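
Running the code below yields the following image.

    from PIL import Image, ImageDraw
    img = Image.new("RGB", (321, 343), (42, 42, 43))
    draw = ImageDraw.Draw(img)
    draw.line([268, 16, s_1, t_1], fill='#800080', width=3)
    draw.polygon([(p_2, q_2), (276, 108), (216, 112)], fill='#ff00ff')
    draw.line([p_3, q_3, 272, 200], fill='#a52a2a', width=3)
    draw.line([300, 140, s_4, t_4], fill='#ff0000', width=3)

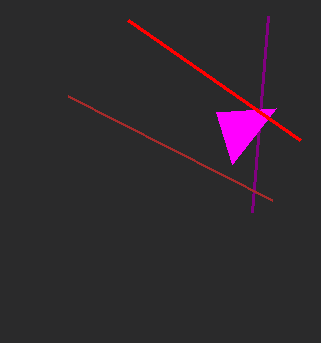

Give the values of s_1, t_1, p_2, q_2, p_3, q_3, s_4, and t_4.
s_1 = 252
t_1 = 212
p_2 = 232
q_2 = 164
p_3 = 68
q_3 = 96
s_4 = 128
t_4 = 20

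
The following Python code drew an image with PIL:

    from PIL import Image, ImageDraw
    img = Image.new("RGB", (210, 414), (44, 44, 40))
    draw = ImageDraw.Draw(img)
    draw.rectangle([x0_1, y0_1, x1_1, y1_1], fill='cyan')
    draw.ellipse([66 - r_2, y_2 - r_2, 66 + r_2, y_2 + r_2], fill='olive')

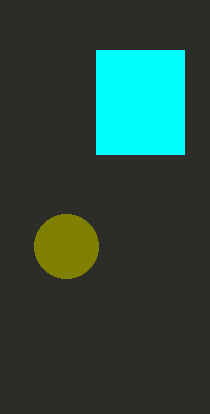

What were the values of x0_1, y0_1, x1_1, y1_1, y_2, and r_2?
x0_1 = 96, y0_1 = 50, x1_1 = 184, y1_1 = 154, y_2 = 246, r_2 = 32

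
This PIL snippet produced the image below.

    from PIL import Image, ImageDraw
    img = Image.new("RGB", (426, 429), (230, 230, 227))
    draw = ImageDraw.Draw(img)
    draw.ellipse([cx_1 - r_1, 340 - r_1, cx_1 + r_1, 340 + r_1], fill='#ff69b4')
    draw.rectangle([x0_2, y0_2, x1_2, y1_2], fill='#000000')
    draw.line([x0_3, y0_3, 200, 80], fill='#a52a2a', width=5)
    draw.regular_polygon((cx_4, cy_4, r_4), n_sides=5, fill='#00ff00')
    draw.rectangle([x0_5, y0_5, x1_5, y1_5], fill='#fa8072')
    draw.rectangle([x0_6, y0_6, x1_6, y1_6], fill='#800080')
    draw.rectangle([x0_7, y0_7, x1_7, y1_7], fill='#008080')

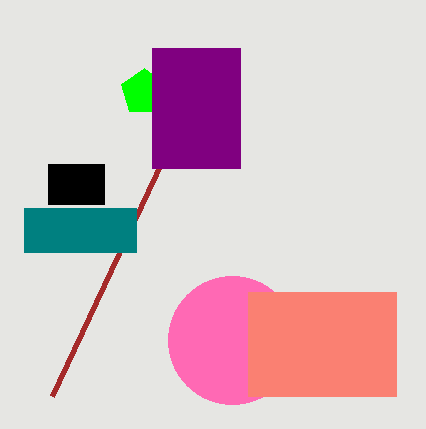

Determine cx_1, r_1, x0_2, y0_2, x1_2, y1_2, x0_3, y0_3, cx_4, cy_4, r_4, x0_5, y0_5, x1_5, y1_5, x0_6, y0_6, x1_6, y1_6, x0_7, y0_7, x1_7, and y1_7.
cx_1 = 232
r_1 = 64
x0_2 = 48
y0_2 = 164
x1_2 = 104
y1_2 = 204
x0_3 = 52
y0_3 = 396
cx_4 = 144
cy_4 = 92
r_4 = 24
x0_5 = 248
y0_5 = 292
x1_5 = 396
y1_5 = 396
x0_6 = 152
y0_6 = 48
x1_6 = 240
y1_6 = 168
x0_7 = 24
y0_7 = 208
x1_7 = 136
y1_7 = 252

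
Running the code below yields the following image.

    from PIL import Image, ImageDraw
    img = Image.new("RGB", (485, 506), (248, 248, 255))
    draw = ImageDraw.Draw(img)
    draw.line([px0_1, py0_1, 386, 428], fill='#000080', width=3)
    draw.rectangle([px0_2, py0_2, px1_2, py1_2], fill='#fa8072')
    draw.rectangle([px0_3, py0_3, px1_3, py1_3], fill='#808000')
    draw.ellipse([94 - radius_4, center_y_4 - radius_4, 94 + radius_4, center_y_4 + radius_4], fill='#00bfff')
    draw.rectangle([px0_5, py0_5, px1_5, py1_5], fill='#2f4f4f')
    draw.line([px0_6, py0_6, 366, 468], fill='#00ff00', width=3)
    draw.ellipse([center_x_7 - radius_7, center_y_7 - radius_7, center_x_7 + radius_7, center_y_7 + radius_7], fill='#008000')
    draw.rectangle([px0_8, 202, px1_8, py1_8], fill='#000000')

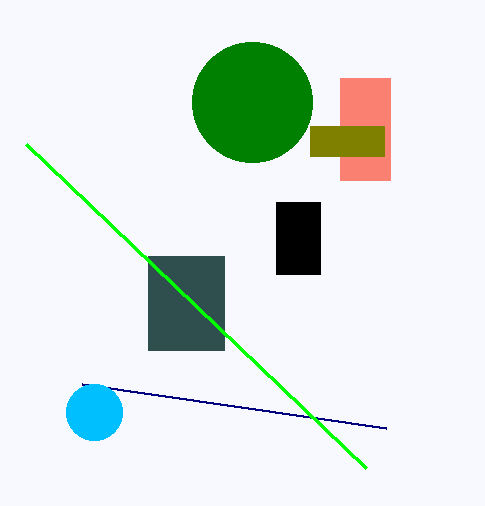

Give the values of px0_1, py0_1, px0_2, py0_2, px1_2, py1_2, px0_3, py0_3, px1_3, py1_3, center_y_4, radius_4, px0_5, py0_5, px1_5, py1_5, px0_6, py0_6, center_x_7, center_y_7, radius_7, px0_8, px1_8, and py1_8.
px0_1 = 82; py0_1 = 384; px0_2 = 340; py0_2 = 78; px1_2 = 390; py1_2 = 180; px0_3 = 310; py0_3 = 126; px1_3 = 384; py1_3 = 156; center_y_4 = 412; radius_4 = 28; px0_5 = 148; py0_5 = 256; px1_5 = 224; py1_5 = 350; px0_6 = 26; py0_6 = 144; center_x_7 = 252; center_y_7 = 102; radius_7 = 60; px0_8 = 276; px1_8 = 320; py1_8 = 274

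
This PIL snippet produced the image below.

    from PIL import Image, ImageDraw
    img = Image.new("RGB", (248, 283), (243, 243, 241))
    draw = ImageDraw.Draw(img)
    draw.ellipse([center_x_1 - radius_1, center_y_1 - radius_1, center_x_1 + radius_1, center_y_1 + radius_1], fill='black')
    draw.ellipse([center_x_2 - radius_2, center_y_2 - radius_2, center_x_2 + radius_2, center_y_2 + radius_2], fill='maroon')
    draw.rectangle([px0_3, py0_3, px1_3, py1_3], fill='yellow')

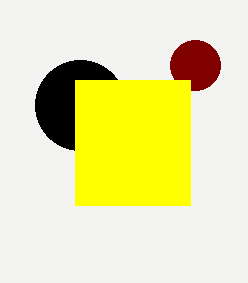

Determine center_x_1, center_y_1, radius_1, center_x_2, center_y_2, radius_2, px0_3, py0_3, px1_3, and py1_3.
center_x_1 = 80; center_y_1 = 105; radius_1 = 45; center_x_2 = 195; center_y_2 = 65; radius_2 = 25; px0_3 = 75; py0_3 = 80; px1_3 = 190; py1_3 = 205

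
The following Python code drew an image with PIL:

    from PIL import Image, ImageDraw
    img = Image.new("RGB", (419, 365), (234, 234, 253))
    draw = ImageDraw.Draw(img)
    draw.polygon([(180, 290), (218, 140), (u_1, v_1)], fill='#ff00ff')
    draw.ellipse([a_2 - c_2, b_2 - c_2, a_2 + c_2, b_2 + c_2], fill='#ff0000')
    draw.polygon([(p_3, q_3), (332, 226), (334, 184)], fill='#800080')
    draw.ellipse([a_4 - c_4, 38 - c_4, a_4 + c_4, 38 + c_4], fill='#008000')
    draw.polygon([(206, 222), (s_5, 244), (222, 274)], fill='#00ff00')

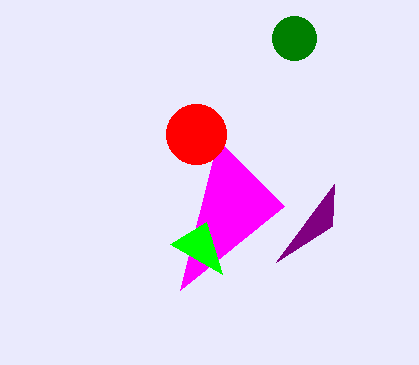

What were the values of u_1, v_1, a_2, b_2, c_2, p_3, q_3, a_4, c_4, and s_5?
u_1 = 284; v_1 = 206; a_2 = 196; b_2 = 134; c_2 = 30; p_3 = 276; q_3 = 262; a_4 = 294; c_4 = 22; s_5 = 170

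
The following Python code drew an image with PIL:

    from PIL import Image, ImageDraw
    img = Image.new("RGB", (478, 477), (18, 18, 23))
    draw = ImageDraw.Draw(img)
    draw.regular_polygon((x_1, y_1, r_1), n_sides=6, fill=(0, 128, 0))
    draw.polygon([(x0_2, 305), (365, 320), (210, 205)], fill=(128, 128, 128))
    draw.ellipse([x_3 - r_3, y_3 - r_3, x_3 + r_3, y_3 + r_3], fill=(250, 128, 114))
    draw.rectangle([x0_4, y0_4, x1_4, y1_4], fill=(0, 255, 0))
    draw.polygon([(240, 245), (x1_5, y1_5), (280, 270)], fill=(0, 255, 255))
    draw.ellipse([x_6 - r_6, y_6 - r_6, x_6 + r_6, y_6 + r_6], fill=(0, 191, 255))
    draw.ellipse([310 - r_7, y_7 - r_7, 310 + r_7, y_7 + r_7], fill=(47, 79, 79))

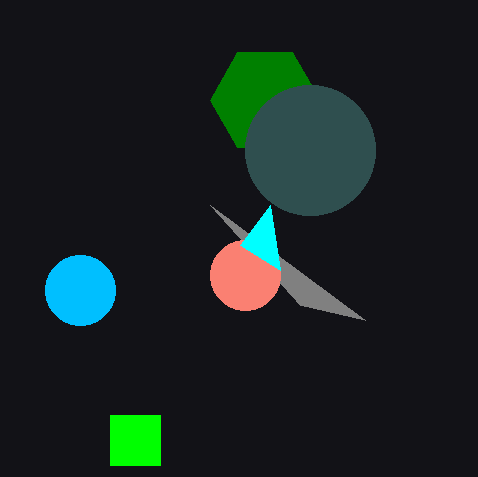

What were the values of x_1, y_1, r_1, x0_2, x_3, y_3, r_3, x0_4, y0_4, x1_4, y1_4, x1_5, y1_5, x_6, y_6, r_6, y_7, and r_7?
x_1 = 265
y_1 = 100
r_1 = 55
x0_2 = 300
x_3 = 245
y_3 = 275
r_3 = 35
x0_4 = 110
y0_4 = 415
x1_4 = 160
y1_4 = 465
x1_5 = 270
y1_5 = 205
x_6 = 80
y_6 = 290
r_6 = 35
y_7 = 150
r_7 = 65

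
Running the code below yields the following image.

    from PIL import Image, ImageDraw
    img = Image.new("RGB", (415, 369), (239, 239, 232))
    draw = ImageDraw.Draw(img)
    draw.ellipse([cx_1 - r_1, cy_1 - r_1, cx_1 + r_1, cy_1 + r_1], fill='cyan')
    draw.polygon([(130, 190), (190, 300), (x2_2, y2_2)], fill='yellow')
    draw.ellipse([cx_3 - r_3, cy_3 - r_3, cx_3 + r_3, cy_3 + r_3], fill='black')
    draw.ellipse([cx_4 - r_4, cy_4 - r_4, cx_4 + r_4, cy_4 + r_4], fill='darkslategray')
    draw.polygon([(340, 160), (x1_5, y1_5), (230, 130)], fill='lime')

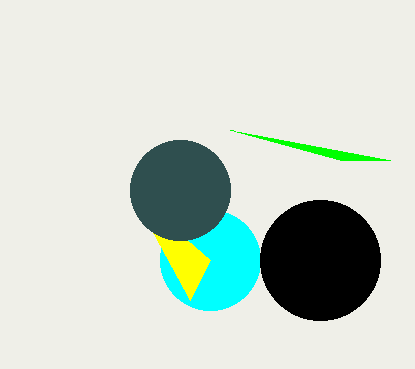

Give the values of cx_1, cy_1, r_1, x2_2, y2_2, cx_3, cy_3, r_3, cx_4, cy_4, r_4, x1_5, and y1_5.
cx_1 = 210; cy_1 = 260; r_1 = 50; x2_2 = 210; y2_2 = 260; cx_3 = 320; cy_3 = 260; r_3 = 60; cx_4 = 180; cy_4 = 190; r_4 = 50; x1_5 = 390; y1_5 = 160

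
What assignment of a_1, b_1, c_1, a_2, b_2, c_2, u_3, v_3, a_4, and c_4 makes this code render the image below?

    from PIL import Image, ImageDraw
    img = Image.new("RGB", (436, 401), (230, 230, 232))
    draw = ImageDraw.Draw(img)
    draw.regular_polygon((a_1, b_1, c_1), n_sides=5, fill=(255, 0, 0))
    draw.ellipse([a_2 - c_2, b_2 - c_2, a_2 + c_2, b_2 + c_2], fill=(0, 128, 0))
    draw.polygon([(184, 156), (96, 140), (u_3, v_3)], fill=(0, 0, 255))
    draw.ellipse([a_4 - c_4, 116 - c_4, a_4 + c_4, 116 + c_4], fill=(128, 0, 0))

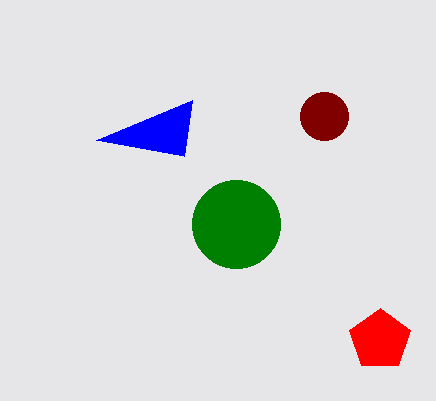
a_1 = 380; b_1 = 340; c_1 = 32; a_2 = 236; b_2 = 224; c_2 = 44; u_3 = 192; v_3 = 100; a_4 = 324; c_4 = 24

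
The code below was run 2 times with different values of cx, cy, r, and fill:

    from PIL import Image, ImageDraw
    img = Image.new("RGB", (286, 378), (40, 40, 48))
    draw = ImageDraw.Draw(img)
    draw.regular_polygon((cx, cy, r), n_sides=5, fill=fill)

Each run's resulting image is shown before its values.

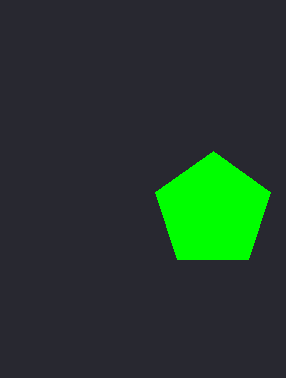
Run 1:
cx = 213, cy = 211, r = 60, fill = 'lime'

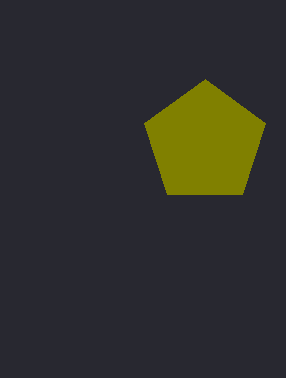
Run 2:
cx = 205; cy = 143; r = 64; fill = 'olive'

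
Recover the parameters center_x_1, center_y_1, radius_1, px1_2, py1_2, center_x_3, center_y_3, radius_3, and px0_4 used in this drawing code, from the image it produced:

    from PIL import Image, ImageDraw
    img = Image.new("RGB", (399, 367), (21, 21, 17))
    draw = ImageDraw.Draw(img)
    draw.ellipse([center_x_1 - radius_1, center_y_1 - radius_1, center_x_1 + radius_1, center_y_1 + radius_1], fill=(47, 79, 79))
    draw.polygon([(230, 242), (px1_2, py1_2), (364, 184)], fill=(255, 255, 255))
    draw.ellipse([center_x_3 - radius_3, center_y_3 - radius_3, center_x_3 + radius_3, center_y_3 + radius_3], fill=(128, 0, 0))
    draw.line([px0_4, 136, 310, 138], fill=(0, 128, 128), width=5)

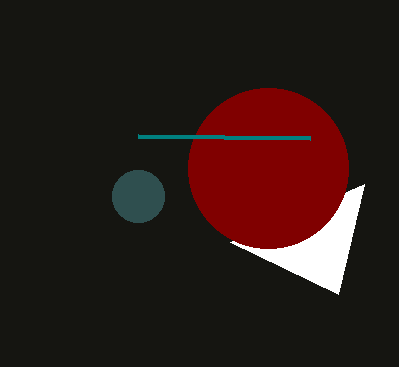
center_x_1 = 138
center_y_1 = 196
radius_1 = 26
px1_2 = 338
py1_2 = 294
center_x_3 = 268
center_y_3 = 168
radius_3 = 80
px0_4 = 138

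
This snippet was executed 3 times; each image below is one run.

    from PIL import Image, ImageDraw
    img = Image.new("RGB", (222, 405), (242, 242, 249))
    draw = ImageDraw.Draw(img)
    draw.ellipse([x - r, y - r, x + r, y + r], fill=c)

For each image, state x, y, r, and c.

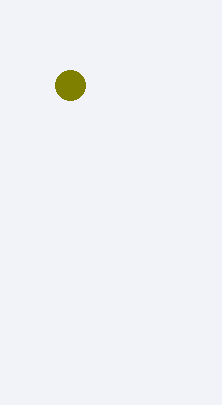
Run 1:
x = 70
y = 85
r = 15
c = 'olive'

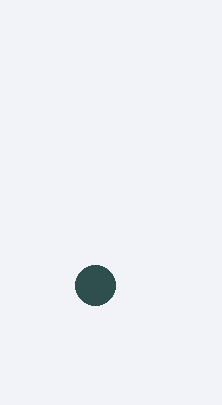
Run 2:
x = 95; y = 285; r = 20; c = 'darkslategray'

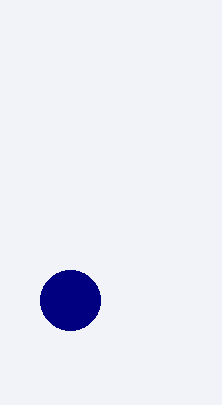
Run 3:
x = 70, y = 300, r = 30, c = 'navy'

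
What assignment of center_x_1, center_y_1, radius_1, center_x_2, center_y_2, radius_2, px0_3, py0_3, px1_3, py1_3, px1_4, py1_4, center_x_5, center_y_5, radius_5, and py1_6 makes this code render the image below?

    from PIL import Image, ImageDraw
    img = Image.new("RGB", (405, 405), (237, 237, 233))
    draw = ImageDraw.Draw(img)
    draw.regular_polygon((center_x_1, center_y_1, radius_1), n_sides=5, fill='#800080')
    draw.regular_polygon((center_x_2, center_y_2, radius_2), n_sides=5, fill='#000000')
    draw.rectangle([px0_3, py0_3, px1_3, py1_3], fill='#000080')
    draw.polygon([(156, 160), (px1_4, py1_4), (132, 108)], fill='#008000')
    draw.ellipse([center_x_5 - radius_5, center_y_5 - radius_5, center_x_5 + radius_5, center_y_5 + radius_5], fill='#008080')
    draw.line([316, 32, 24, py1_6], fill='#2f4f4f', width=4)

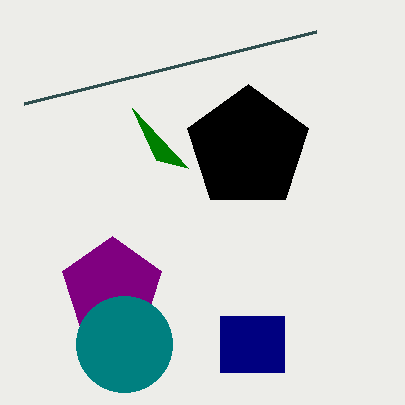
center_x_1 = 112; center_y_1 = 288; radius_1 = 52; center_x_2 = 248; center_y_2 = 148; radius_2 = 64; px0_3 = 220; py0_3 = 316; px1_3 = 284; py1_3 = 372; px1_4 = 188; py1_4 = 168; center_x_5 = 124; center_y_5 = 344; radius_5 = 48; py1_6 = 104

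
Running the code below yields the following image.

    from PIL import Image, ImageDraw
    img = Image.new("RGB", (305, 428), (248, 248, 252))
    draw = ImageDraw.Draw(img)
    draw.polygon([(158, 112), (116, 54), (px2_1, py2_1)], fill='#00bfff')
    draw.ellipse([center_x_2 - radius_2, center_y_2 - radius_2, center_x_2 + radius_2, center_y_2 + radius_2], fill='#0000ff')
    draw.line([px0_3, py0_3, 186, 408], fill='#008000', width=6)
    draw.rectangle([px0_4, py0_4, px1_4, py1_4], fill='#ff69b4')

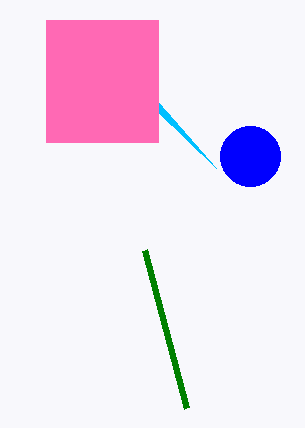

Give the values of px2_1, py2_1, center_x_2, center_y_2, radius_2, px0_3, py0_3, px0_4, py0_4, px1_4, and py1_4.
px2_1 = 216, py2_1 = 168, center_x_2 = 250, center_y_2 = 156, radius_2 = 30, px0_3 = 144, py0_3 = 250, px0_4 = 46, py0_4 = 20, px1_4 = 158, py1_4 = 142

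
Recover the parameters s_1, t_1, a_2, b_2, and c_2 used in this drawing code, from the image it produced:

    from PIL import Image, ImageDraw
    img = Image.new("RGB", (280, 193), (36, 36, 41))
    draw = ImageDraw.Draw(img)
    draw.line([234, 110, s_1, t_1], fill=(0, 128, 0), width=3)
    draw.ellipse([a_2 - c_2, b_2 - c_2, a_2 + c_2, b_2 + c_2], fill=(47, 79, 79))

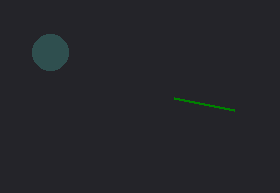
s_1 = 174, t_1 = 98, a_2 = 50, b_2 = 52, c_2 = 18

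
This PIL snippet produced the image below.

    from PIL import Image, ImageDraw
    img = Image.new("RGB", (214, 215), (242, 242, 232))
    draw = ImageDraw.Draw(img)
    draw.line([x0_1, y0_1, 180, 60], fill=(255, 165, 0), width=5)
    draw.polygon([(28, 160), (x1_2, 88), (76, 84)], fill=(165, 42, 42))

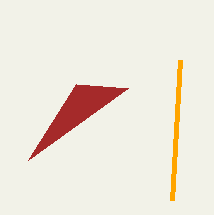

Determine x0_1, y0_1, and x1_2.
x0_1 = 172; y0_1 = 200; x1_2 = 128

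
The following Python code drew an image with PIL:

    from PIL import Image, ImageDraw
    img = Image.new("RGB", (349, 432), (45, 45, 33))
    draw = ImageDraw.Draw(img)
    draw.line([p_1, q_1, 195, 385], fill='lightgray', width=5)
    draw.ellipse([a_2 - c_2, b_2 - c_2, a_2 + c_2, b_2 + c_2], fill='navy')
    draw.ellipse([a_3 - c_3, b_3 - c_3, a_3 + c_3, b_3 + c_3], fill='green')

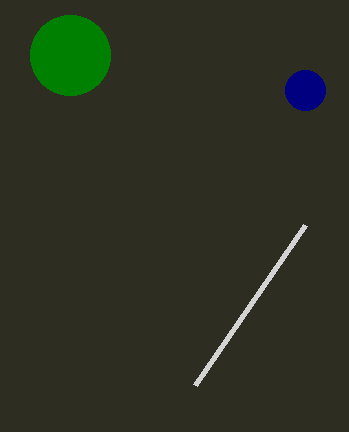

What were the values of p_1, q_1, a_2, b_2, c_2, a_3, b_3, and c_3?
p_1 = 305; q_1 = 225; a_2 = 305; b_2 = 90; c_2 = 20; a_3 = 70; b_3 = 55; c_3 = 40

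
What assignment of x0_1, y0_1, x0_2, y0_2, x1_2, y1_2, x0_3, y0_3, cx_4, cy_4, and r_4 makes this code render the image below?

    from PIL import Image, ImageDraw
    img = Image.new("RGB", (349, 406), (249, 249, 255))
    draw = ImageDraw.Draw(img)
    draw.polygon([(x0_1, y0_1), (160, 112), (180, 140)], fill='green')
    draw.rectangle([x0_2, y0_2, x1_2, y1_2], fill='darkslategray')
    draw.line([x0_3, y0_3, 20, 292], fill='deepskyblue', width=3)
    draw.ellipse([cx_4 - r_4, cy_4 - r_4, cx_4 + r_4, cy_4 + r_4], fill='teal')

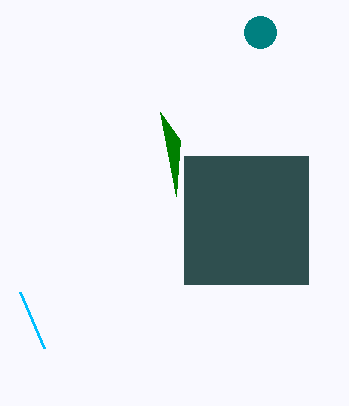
x0_1 = 176
y0_1 = 196
x0_2 = 184
y0_2 = 156
x1_2 = 308
y1_2 = 284
x0_3 = 44
y0_3 = 348
cx_4 = 260
cy_4 = 32
r_4 = 16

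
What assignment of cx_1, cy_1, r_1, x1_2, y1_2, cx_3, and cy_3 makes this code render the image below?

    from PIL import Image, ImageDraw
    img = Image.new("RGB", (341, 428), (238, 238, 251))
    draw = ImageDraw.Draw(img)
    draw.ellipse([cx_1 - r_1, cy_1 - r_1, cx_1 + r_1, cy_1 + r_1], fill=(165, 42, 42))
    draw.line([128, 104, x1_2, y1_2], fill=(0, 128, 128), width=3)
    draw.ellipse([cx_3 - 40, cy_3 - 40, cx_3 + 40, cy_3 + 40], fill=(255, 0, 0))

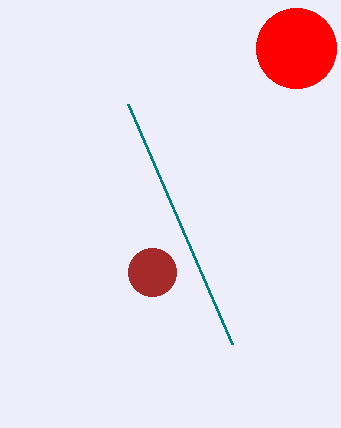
cx_1 = 152, cy_1 = 272, r_1 = 24, x1_2 = 232, y1_2 = 344, cx_3 = 296, cy_3 = 48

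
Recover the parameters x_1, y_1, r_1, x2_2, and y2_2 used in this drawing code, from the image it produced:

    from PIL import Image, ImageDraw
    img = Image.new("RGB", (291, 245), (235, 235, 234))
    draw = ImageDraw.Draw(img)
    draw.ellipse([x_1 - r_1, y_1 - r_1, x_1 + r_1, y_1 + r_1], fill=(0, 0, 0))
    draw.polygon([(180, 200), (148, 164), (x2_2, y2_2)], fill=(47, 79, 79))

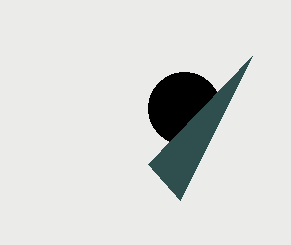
x_1 = 184, y_1 = 108, r_1 = 36, x2_2 = 252, y2_2 = 56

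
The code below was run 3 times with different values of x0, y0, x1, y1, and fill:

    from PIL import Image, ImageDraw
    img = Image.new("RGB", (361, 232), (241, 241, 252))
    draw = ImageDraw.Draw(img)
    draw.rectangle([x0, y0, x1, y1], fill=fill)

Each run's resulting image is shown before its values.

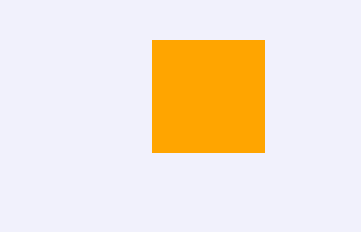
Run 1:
x0 = 152; y0 = 40; x1 = 264; y1 = 152; fill = 'orange'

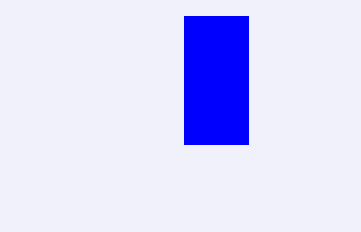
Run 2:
x0 = 184, y0 = 16, x1 = 248, y1 = 144, fill = 'blue'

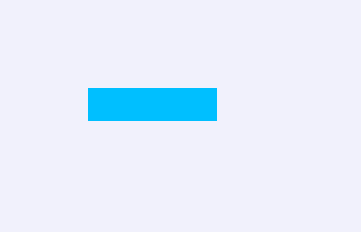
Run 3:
x0 = 88; y0 = 88; x1 = 216; y1 = 120; fill = 'deepskyblue'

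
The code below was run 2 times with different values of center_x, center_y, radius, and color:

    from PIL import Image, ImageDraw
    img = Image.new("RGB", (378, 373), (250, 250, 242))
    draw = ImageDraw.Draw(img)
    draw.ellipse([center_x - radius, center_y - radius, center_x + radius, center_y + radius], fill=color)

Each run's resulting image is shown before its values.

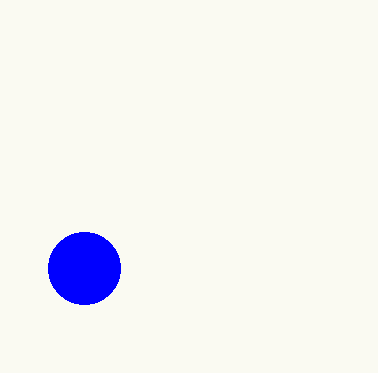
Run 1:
center_x = 84, center_y = 268, radius = 36, color = 'blue'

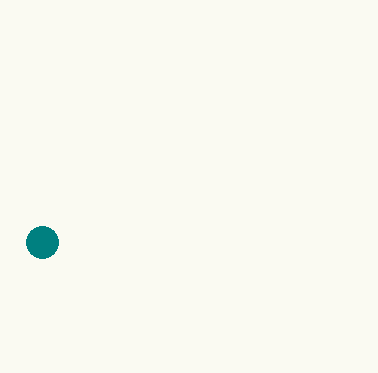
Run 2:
center_x = 42; center_y = 242; radius = 16; color = 'teal'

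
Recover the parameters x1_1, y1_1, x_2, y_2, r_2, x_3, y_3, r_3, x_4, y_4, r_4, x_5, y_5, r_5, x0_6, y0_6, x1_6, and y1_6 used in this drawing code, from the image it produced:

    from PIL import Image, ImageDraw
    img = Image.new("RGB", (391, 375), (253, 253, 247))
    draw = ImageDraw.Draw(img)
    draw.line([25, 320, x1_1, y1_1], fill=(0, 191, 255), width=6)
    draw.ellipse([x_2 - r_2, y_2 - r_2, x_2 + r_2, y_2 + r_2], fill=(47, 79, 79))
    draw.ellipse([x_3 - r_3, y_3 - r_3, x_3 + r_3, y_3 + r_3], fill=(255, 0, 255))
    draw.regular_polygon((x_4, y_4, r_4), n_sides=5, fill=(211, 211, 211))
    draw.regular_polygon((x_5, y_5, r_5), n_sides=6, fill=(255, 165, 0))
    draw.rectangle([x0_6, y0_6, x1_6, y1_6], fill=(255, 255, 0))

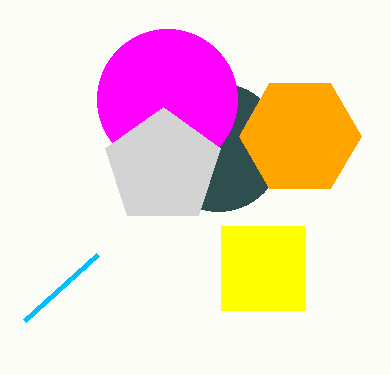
x1_1 = 98; y1_1 = 254; x_2 = 218; y_2 = 147; r_2 = 64; x_3 = 167; y_3 = 99; r_3 = 70; x_4 = 163; y_4 = 167; r_4 = 60; x_5 = 300; y_5 = 136; r_5 = 61; x0_6 = 221; y0_6 = 226; x1_6 = 305; y1_6 = 310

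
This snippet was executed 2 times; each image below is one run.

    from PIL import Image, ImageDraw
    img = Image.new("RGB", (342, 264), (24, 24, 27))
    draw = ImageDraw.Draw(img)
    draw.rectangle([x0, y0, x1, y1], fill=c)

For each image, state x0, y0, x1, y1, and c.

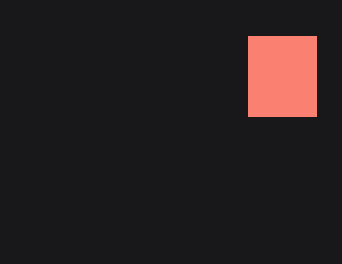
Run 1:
x0 = 248, y0 = 36, x1 = 316, y1 = 116, c = 'salmon'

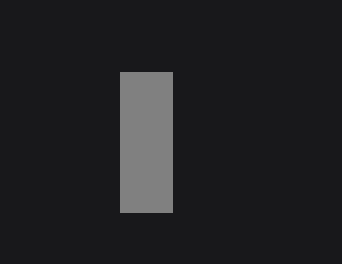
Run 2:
x0 = 120, y0 = 72, x1 = 172, y1 = 212, c = 'gray'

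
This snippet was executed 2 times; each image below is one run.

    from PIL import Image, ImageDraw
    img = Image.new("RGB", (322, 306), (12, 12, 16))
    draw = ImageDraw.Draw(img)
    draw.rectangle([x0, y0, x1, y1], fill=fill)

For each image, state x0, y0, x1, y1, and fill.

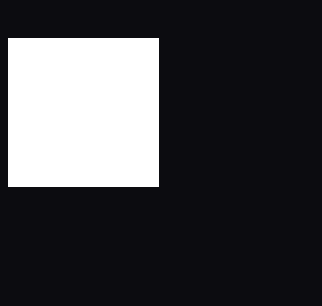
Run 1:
x0 = 8; y0 = 38; x1 = 158; y1 = 186; fill = 'white'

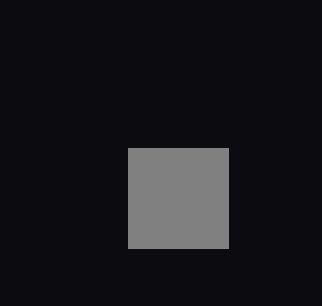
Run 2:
x0 = 128, y0 = 148, x1 = 228, y1 = 248, fill = 'gray'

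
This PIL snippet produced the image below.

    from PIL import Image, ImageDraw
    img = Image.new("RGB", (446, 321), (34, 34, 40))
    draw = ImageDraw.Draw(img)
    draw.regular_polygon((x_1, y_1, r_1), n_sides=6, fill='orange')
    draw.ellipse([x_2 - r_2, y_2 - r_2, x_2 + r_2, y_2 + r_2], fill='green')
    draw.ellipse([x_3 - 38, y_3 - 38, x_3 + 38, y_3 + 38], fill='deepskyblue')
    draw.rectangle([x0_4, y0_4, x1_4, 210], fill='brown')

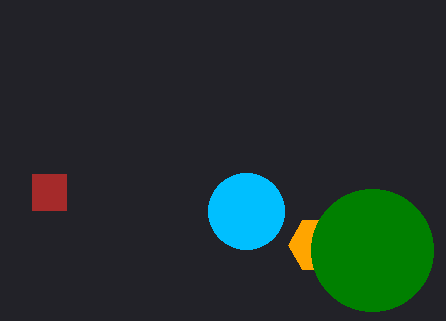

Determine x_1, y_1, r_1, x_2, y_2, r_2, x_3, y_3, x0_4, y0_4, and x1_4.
x_1 = 316; y_1 = 245; r_1 = 28; x_2 = 372; y_2 = 250; r_2 = 61; x_3 = 246; y_3 = 211; x0_4 = 32; y0_4 = 174; x1_4 = 66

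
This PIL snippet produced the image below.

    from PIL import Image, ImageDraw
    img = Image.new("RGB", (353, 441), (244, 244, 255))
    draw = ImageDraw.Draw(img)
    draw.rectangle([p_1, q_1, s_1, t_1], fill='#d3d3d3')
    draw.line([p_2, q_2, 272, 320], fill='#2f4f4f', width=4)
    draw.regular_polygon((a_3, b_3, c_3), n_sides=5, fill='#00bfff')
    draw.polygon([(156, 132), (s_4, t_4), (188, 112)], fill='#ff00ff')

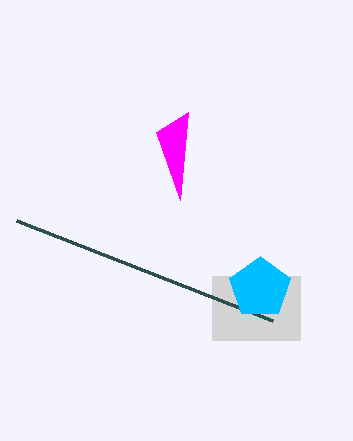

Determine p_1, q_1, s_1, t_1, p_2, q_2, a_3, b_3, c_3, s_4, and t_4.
p_1 = 212, q_1 = 276, s_1 = 300, t_1 = 340, p_2 = 16, q_2 = 220, a_3 = 260, b_3 = 288, c_3 = 32, s_4 = 180, t_4 = 200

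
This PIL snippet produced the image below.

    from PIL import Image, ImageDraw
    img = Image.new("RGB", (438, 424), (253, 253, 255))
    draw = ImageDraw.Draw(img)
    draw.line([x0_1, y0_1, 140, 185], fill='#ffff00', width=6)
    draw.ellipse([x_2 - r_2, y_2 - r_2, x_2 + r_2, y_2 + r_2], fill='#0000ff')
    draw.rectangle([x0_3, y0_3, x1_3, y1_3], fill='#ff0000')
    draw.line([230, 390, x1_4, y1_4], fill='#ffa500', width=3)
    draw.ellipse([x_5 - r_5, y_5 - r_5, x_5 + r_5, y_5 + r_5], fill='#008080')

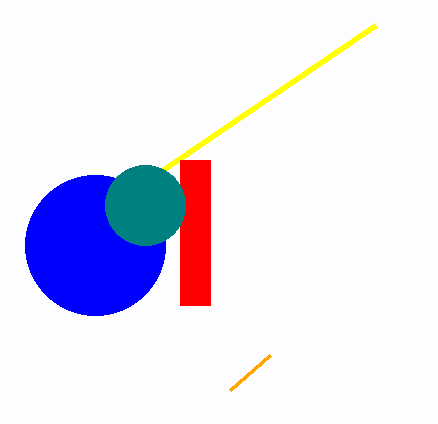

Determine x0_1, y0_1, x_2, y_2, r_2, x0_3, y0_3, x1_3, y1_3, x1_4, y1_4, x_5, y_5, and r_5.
x0_1 = 375, y0_1 = 25, x_2 = 95, y_2 = 245, r_2 = 70, x0_3 = 180, y0_3 = 160, x1_3 = 210, y1_3 = 305, x1_4 = 270, y1_4 = 355, x_5 = 145, y_5 = 205, r_5 = 40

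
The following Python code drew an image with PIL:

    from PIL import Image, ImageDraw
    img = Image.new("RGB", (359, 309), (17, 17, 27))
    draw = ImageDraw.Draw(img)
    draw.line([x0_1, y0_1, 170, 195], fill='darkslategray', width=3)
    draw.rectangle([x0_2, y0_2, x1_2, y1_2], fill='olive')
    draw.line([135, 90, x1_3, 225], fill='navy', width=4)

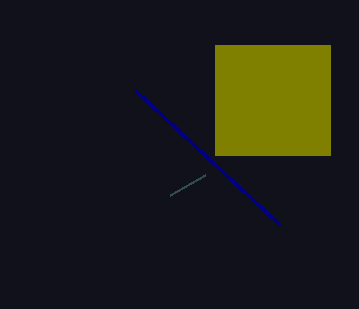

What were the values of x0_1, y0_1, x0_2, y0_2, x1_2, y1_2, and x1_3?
x0_1 = 205, y0_1 = 175, x0_2 = 215, y0_2 = 45, x1_2 = 330, y1_2 = 155, x1_3 = 280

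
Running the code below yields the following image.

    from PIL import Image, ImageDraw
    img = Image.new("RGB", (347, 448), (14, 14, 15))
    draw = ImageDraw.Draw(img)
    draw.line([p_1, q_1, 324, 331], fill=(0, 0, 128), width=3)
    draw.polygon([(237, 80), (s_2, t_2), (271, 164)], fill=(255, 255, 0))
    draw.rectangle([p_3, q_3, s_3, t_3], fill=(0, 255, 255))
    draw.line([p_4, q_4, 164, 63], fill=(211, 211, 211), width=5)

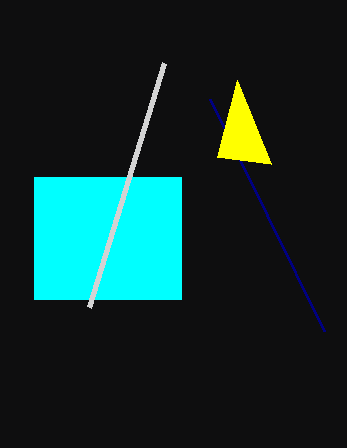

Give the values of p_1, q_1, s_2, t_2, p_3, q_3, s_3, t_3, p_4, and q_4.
p_1 = 210
q_1 = 99
s_2 = 217
t_2 = 157
p_3 = 34
q_3 = 177
s_3 = 181
t_3 = 299
p_4 = 89
q_4 = 307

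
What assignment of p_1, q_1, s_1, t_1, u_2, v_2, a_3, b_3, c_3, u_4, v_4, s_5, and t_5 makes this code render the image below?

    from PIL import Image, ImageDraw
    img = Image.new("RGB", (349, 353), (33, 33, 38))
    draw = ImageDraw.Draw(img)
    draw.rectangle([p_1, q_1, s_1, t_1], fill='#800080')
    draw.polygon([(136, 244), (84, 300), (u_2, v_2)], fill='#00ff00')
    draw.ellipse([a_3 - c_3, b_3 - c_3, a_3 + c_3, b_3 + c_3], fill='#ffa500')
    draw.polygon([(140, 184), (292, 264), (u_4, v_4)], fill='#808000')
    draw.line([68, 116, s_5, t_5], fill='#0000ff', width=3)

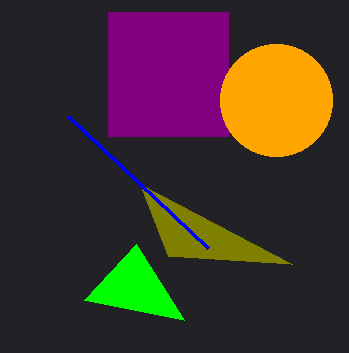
p_1 = 108; q_1 = 12; s_1 = 228; t_1 = 136; u_2 = 184; v_2 = 320; a_3 = 276; b_3 = 100; c_3 = 56; u_4 = 168; v_4 = 256; s_5 = 208; t_5 = 248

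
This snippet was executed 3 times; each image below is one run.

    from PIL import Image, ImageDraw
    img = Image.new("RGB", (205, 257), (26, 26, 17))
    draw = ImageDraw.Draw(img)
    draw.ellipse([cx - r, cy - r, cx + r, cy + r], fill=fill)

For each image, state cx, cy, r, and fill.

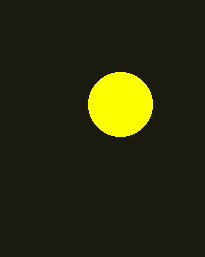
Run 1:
cx = 120
cy = 104
r = 32
fill = 'yellow'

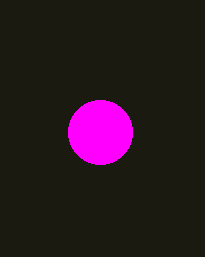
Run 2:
cx = 100, cy = 132, r = 32, fill = 'magenta'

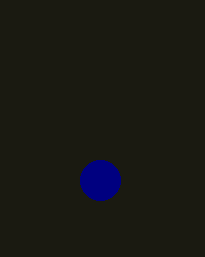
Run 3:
cx = 100
cy = 180
r = 20
fill = 'navy'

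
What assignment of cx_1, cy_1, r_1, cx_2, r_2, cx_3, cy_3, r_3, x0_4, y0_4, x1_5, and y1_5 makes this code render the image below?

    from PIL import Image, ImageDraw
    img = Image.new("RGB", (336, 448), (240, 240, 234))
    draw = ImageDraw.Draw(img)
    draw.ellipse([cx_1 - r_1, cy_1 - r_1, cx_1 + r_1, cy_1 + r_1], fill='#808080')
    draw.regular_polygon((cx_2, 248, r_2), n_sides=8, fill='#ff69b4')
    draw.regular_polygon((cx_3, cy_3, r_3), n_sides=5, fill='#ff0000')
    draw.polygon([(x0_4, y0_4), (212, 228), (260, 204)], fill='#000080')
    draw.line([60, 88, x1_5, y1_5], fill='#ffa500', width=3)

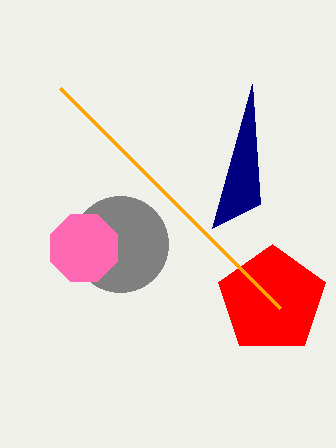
cx_1 = 120
cy_1 = 244
r_1 = 48
cx_2 = 84
r_2 = 36
cx_3 = 272
cy_3 = 300
r_3 = 56
x0_4 = 252
y0_4 = 84
x1_5 = 280
y1_5 = 308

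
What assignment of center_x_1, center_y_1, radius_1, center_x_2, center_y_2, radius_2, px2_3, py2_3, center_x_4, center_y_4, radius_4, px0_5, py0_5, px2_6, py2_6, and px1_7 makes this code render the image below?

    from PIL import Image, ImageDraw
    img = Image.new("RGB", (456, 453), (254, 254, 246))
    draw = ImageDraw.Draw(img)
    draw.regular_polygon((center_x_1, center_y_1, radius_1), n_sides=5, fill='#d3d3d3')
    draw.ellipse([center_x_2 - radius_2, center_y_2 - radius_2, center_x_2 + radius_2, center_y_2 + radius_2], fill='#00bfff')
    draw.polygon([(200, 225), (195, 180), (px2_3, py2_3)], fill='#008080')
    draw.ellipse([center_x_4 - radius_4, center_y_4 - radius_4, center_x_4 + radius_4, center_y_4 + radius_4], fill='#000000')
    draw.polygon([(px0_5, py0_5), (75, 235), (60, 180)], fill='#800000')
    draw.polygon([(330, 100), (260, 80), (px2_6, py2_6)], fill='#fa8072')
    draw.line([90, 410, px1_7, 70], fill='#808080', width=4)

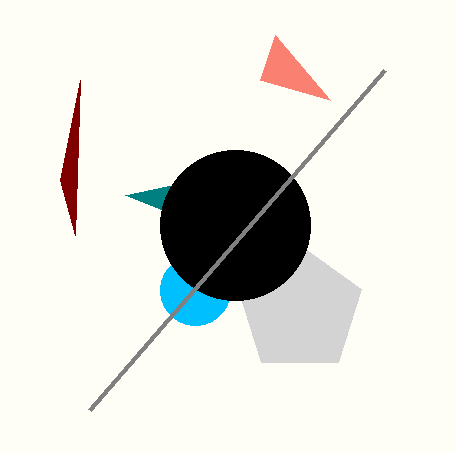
center_x_1 = 300, center_y_1 = 310, radius_1 = 65, center_x_2 = 195, center_y_2 = 290, radius_2 = 35, px2_3 = 125, py2_3 = 195, center_x_4 = 235, center_y_4 = 225, radius_4 = 75, px0_5 = 80, py0_5 = 80, px2_6 = 275, py2_6 = 35, px1_7 = 385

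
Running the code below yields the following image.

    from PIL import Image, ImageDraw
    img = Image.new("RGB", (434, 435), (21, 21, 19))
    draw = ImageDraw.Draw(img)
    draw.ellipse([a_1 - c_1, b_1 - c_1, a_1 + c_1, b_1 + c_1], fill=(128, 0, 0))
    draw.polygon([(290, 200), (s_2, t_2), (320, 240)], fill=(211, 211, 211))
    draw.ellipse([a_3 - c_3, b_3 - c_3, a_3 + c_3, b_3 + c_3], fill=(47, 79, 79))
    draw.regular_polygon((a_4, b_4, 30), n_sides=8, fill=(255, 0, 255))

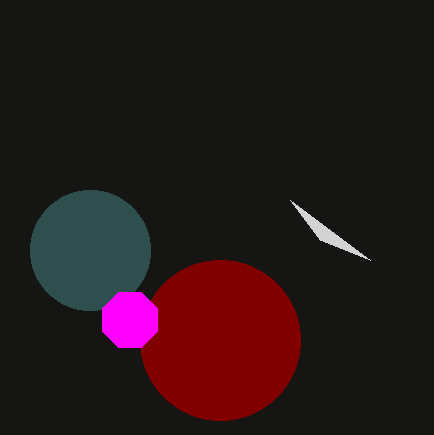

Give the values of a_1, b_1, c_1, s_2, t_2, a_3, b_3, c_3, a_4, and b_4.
a_1 = 220; b_1 = 340; c_1 = 80; s_2 = 370; t_2 = 260; a_3 = 90; b_3 = 250; c_3 = 60; a_4 = 130; b_4 = 320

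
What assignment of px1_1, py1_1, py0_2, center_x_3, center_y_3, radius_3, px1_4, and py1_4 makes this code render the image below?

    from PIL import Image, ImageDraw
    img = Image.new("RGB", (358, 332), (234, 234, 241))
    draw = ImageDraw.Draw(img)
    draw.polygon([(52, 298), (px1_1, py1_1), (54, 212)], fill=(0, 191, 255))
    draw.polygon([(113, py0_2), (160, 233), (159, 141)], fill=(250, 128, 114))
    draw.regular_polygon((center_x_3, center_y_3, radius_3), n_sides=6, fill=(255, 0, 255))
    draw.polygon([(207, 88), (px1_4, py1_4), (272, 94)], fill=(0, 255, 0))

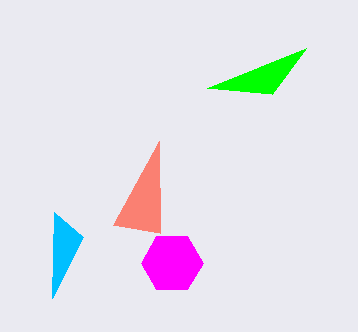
px1_1 = 83, py1_1 = 237, py0_2 = 225, center_x_3 = 172, center_y_3 = 263, radius_3 = 31, px1_4 = 306, py1_4 = 48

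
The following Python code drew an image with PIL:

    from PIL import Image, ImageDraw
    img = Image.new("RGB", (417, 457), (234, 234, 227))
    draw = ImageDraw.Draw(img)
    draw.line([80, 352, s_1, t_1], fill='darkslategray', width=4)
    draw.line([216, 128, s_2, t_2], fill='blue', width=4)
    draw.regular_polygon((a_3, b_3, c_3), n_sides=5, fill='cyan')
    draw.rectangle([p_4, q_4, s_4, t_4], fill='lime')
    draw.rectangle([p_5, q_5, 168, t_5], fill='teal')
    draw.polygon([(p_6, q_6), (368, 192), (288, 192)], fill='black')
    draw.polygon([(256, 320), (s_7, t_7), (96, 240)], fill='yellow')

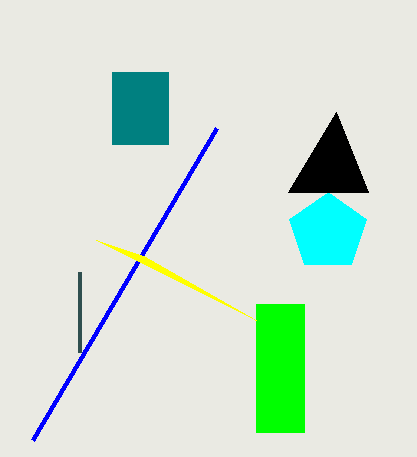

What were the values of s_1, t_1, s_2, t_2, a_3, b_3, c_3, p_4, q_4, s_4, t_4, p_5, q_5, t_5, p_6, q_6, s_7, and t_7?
s_1 = 80, t_1 = 272, s_2 = 32, t_2 = 440, a_3 = 328, b_3 = 232, c_3 = 40, p_4 = 256, q_4 = 304, s_4 = 304, t_4 = 432, p_5 = 112, q_5 = 72, t_5 = 144, p_6 = 336, q_6 = 112, s_7 = 144, t_7 = 256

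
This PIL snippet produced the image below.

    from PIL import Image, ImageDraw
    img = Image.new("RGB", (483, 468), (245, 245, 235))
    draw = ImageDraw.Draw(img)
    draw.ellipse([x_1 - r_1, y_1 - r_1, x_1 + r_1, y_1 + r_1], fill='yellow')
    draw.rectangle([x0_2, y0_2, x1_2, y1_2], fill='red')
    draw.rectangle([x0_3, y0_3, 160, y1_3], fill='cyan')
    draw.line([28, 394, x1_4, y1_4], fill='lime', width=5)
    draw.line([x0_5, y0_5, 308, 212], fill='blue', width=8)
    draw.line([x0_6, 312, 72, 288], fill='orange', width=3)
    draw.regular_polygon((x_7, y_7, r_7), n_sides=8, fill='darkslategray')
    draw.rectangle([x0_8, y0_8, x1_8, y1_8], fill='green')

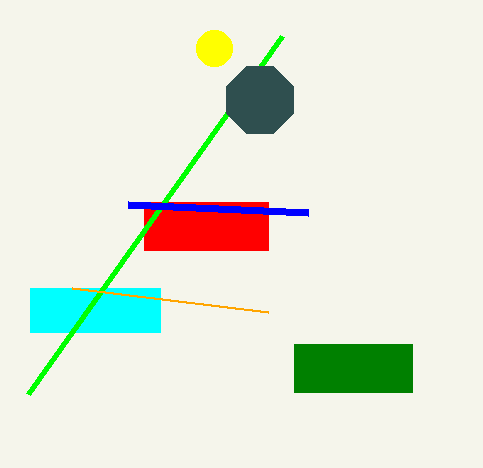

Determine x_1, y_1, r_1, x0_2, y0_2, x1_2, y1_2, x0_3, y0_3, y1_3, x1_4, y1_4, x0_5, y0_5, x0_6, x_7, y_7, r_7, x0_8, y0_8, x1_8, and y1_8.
x_1 = 214, y_1 = 48, r_1 = 18, x0_2 = 144, y0_2 = 202, x1_2 = 268, y1_2 = 250, x0_3 = 30, y0_3 = 288, y1_3 = 332, x1_4 = 282, y1_4 = 36, x0_5 = 128, y0_5 = 204, x0_6 = 268, x_7 = 260, y_7 = 100, r_7 = 36, x0_8 = 294, y0_8 = 344, x1_8 = 412, y1_8 = 392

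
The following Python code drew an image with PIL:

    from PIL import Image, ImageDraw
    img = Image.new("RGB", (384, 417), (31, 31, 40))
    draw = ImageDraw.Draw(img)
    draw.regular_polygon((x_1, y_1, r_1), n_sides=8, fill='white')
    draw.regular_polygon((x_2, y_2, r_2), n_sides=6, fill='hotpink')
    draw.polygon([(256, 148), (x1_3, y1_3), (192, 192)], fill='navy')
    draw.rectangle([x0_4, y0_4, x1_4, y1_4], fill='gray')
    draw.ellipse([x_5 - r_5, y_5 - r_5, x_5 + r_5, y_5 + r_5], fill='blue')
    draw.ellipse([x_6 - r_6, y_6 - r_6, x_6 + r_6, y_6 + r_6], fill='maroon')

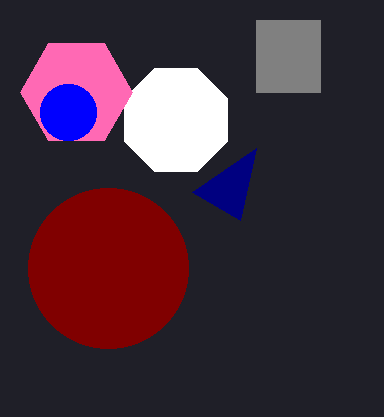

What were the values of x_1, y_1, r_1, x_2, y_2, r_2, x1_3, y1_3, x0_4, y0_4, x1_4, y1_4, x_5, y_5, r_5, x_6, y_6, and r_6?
x_1 = 176; y_1 = 120; r_1 = 56; x_2 = 76; y_2 = 92; r_2 = 56; x1_3 = 240; y1_3 = 220; x0_4 = 256; y0_4 = 20; x1_4 = 320; y1_4 = 92; x_5 = 68; y_5 = 112; r_5 = 28; x_6 = 108; y_6 = 268; r_6 = 80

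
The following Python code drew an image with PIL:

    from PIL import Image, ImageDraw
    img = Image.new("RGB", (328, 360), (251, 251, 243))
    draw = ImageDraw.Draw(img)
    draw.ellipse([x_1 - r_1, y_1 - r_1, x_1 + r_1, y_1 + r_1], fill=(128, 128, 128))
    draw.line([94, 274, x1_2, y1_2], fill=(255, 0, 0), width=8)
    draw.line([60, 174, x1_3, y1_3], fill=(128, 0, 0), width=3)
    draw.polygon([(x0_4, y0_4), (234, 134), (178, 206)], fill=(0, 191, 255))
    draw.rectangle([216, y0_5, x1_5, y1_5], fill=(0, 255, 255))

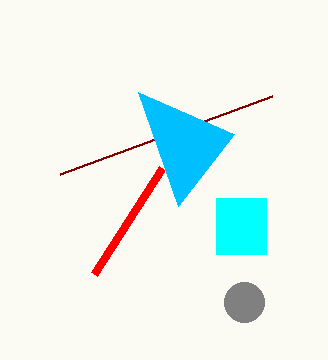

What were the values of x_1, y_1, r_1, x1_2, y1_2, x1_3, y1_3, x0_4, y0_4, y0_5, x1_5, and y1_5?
x_1 = 244; y_1 = 302; r_1 = 20; x1_2 = 162; y1_2 = 168; x1_3 = 272; y1_3 = 96; x0_4 = 138; y0_4 = 92; y0_5 = 198; x1_5 = 266; y1_5 = 254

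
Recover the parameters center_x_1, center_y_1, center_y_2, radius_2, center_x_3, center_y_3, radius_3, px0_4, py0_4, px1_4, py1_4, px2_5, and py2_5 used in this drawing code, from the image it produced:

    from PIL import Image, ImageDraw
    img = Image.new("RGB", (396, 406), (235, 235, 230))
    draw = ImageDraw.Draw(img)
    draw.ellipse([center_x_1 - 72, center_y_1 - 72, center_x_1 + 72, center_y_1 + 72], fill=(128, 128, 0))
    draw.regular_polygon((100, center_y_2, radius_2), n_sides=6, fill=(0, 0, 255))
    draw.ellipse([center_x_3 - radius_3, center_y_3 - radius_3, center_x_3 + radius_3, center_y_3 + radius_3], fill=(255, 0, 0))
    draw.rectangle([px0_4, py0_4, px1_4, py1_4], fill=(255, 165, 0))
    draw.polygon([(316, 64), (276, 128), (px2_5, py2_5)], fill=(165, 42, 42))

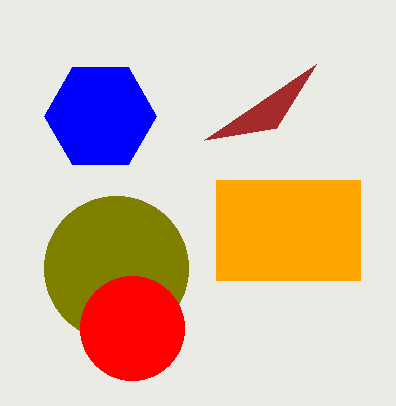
center_x_1 = 116
center_y_1 = 268
center_y_2 = 116
radius_2 = 56
center_x_3 = 132
center_y_3 = 328
radius_3 = 52
px0_4 = 216
py0_4 = 180
px1_4 = 360
py1_4 = 280
px2_5 = 204
py2_5 = 140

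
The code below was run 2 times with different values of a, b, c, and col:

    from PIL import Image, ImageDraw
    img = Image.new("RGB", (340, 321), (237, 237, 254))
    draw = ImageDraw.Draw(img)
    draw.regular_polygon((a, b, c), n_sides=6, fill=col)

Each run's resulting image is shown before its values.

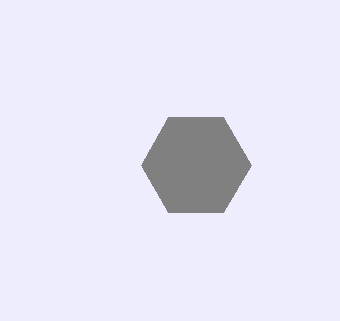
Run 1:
a = 196; b = 165; c = 55; col = 'gray'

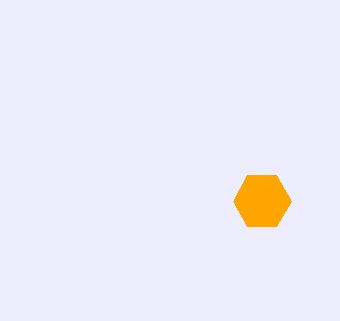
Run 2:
a = 262, b = 201, c = 29, col = 'orange'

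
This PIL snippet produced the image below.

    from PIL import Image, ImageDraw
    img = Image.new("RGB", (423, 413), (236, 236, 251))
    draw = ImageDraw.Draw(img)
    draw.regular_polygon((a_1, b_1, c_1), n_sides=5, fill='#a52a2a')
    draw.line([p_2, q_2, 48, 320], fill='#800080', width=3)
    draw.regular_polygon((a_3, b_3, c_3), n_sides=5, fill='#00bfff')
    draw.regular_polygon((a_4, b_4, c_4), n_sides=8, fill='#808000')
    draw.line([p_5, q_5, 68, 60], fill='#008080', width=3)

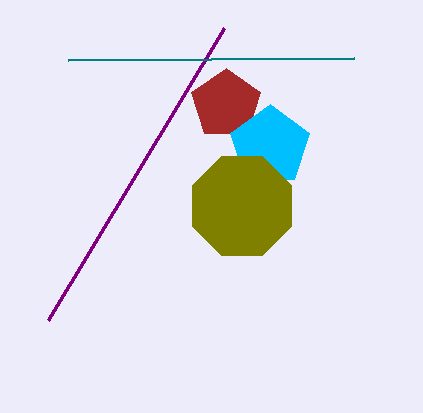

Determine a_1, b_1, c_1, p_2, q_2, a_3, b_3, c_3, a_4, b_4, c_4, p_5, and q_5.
a_1 = 226, b_1 = 104, c_1 = 36, p_2 = 224, q_2 = 28, a_3 = 270, b_3 = 146, c_3 = 42, a_4 = 242, b_4 = 206, c_4 = 54, p_5 = 354, q_5 = 58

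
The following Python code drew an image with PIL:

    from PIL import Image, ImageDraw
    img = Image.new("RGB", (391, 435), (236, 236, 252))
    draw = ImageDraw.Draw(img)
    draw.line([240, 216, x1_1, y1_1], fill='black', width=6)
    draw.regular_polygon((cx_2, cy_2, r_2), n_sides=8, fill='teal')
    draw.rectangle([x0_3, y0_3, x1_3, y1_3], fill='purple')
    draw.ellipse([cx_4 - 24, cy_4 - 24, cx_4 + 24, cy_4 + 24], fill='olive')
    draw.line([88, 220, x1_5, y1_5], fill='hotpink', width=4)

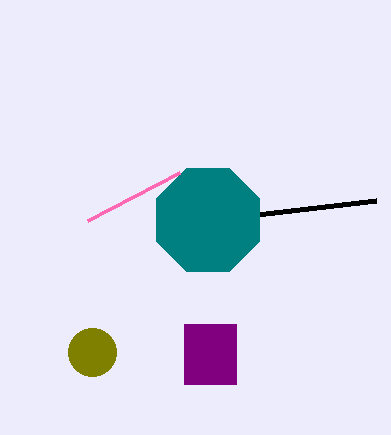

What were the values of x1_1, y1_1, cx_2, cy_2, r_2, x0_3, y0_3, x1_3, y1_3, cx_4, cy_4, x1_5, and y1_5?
x1_1 = 376
y1_1 = 200
cx_2 = 208
cy_2 = 220
r_2 = 56
x0_3 = 184
y0_3 = 324
x1_3 = 236
y1_3 = 384
cx_4 = 92
cy_4 = 352
x1_5 = 180
y1_5 = 172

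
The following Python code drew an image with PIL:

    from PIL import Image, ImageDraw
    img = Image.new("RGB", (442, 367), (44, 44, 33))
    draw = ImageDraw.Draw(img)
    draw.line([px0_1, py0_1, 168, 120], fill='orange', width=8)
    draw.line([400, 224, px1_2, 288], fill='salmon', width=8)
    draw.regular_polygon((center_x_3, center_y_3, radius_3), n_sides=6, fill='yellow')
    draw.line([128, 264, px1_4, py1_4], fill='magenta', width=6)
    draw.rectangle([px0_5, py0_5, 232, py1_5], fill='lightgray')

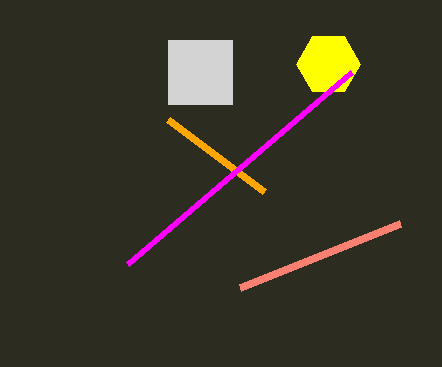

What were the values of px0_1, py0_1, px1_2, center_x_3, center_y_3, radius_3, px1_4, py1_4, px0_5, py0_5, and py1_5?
px0_1 = 264, py0_1 = 192, px1_2 = 240, center_x_3 = 328, center_y_3 = 64, radius_3 = 32, px1_4 = 352, py1_4 = 72, px0_5 = 168, py0_5 = 40, py1_5 = 104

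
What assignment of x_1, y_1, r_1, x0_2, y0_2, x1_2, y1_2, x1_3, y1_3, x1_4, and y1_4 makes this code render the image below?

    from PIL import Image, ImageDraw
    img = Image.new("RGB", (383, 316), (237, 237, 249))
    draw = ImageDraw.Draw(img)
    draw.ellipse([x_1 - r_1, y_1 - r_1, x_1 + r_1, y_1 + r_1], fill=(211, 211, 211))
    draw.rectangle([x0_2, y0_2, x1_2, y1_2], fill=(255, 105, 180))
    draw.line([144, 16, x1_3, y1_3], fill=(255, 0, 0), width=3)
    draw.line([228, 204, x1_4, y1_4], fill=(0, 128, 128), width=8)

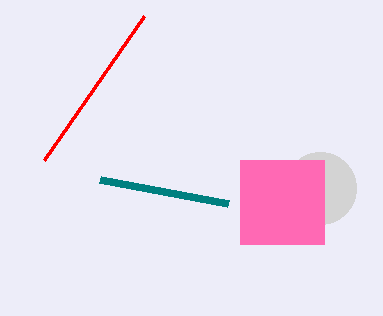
x_1 = 320
y_1 = 188
r_1 = 36
x0_2 = 240
y0_2 = 160
x1_2 = 324
y1_2 = 244
x1_3 = 44
y1_3 = 160
x1_4 = 100
y1_4 = 180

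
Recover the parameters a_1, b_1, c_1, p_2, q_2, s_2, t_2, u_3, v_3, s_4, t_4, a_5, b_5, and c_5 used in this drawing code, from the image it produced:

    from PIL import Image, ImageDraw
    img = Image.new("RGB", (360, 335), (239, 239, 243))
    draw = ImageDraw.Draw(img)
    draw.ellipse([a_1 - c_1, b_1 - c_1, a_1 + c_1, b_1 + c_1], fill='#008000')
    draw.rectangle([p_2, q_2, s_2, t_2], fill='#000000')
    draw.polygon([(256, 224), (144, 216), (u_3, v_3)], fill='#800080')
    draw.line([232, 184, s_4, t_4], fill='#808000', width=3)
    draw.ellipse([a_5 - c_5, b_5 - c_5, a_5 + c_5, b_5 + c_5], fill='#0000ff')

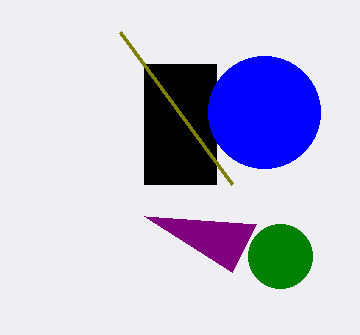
a_1 = 280, b_1 = 256, c_1 = 32, p_2 = 144, q_2 = 64, s_2 = 216, t_2 = 184, u_3 = 232, v_3 = 272, s_4 = 120, t_4 = 32, a_5 = 264, b_5 = 112, c_5 = 56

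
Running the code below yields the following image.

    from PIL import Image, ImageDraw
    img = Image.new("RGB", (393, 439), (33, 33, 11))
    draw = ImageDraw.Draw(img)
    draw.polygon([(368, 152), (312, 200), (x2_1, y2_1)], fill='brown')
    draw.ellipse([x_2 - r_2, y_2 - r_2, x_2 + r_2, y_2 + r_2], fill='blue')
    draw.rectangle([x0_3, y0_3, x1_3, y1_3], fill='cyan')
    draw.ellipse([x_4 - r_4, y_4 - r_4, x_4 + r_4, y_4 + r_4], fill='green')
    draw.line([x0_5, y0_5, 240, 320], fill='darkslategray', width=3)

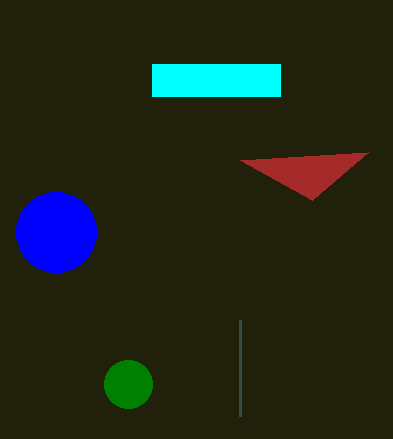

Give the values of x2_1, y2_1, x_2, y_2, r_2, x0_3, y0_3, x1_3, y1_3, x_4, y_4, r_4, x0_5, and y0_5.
x2_1 = 240, y2_1 = 160, x_2 = 56, y_2 = 232, r_2 = 40, x0_3 = 152, y0_3 = 64, x1_3 = 280, y1_3 = 96, x_4 = 128, y_4 = 384, r_4 = 24, x0_5 = 240, y0_5 = 416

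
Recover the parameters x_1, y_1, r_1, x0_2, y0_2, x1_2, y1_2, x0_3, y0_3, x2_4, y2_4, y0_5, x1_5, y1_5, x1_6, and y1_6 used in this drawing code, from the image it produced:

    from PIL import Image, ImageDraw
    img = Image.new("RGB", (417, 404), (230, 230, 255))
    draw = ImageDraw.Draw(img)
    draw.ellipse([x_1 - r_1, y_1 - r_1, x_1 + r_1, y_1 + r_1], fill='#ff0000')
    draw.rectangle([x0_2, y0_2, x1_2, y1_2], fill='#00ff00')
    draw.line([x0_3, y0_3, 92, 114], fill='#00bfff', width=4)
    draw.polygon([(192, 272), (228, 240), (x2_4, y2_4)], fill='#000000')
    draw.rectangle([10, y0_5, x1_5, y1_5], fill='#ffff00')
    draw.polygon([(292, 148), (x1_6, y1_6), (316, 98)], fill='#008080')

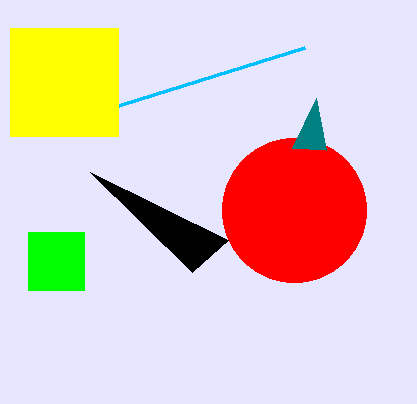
x_1 = 294; y_1 = 210; r_1 = 72; x0_2 = 28; y0_2 = 232; x1_2 = 84; y1_2 = 290; x0_3 = 304; y0_3 = 48; x2_4 = 90; y2_4 = 172; y0_5 = 28; x1_5 = 118; y1_5 = 136; x1_6 = 326; y1_6 = 150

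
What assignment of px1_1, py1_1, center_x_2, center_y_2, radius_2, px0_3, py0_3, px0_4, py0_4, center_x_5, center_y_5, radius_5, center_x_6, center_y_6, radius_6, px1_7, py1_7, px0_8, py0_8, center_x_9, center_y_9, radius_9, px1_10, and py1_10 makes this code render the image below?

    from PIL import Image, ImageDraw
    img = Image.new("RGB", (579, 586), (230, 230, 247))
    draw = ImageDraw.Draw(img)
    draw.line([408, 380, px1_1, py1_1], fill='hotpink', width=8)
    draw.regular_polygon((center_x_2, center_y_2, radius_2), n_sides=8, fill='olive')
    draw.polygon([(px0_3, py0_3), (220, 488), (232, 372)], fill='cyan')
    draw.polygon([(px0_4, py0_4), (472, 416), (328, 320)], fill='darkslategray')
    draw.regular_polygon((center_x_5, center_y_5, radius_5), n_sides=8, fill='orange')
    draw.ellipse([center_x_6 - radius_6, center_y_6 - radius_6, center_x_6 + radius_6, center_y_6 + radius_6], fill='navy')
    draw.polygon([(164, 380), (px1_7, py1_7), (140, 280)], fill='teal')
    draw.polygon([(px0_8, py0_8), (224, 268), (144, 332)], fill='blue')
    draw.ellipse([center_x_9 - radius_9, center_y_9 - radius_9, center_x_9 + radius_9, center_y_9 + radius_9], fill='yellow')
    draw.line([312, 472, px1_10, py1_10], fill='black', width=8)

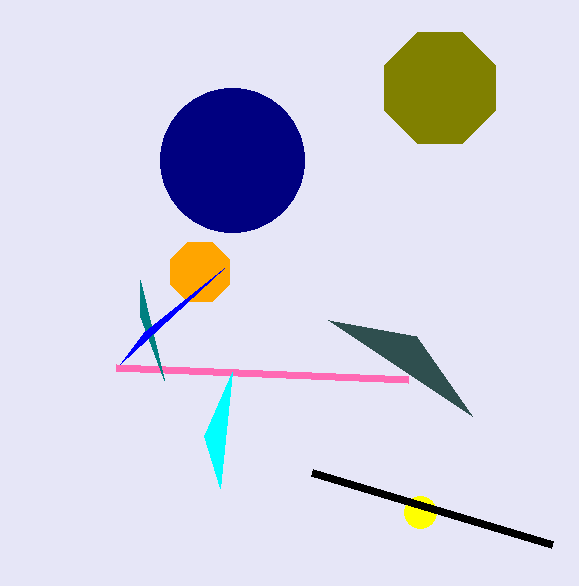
px1_1 = 116
py1_1 = 368
center_x_2 = 440
center_y_2 = 88
radius_2 = 60
px0_3 = 204
py0_3 = 436
px0_4 = 416
py0_4 = 336
center_x_5 = 200
center_y_5 = 272
radius_5 = 32
center_x_6 = 232
center_y_6 = 160
radius_6 = 72
px1_7 = 140
py1_7 = 316
px0_8 = 120
py0_8 = 364
center_x_9 = 420
center_y_9 = 512
radius_9 = 16
px1_10 = 552
py1_10 = 544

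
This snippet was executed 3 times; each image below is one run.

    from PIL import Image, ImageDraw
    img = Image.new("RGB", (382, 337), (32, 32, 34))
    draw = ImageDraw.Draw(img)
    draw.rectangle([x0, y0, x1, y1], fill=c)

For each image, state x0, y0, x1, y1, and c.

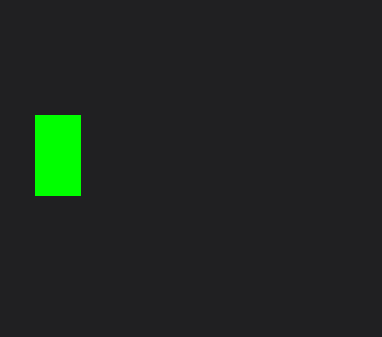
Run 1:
x0 = 35; y0 = 115; x1 = 80; y1 = 195; c = 'lime'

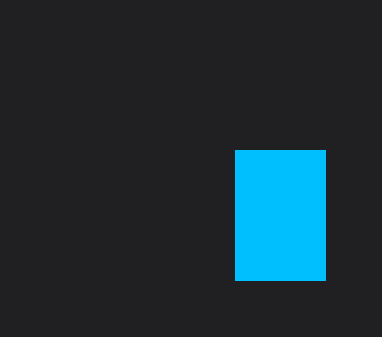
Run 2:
x0 = 235, y0 = 150, x1 = 325, y1 = 280, c = 'deepskyblue'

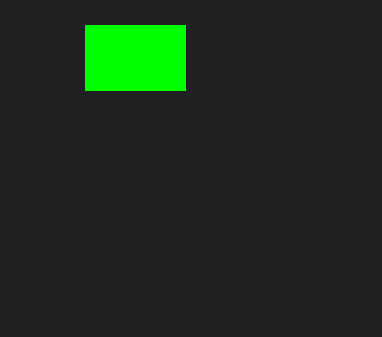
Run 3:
x0 = 85; y0 = 25; x1 = 185; y1 = 90; c = 'lime'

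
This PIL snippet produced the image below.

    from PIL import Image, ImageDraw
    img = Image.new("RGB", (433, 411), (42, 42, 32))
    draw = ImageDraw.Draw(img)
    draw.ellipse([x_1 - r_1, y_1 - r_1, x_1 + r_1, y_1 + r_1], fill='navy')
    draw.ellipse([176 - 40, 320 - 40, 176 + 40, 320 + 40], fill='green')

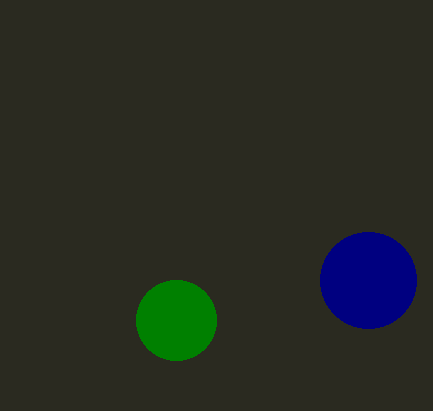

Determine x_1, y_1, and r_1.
x_1 = 368; y_1 = 280; r_1 = 48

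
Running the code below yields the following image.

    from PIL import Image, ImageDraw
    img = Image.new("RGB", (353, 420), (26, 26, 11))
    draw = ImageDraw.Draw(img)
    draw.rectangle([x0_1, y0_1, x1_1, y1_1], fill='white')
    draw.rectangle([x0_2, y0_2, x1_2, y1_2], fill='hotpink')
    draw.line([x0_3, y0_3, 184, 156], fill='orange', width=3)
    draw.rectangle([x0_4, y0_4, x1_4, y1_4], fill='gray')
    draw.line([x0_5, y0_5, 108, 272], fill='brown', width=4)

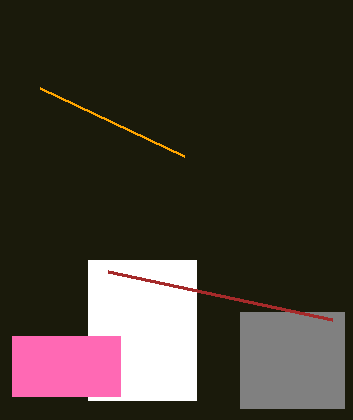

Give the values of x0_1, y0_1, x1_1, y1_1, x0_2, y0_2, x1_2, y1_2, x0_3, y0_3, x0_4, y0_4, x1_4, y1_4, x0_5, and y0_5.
x0_1 = 88
y0_1 = 260
x1_1 = 196
y1_1 = 400
x0_2 = 12
y0_2 = 336
x1_2 = 120
y1_2 = 396
x0_3 = 40
y0_3 = 88
x0_4 = 240
y0_4 = 312
x1_4 = 344
y1_4 = 408
x0_5 = 332
y0_5 = 320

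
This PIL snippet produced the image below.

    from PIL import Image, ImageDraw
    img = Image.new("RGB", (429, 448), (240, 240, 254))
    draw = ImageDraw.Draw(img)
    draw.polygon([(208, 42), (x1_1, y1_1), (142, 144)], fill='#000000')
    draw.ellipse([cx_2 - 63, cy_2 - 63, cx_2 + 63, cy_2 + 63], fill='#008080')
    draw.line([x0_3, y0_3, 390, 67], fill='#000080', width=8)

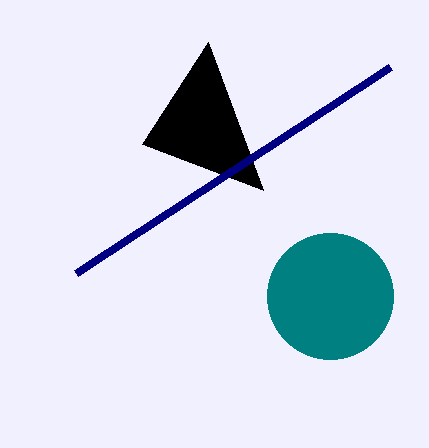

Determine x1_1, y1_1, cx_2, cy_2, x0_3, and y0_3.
x1_1 = 263
y1_1 = 190
cx_2 = 330
cy_2 = 296
x0_3 = 76
y0_3 = 273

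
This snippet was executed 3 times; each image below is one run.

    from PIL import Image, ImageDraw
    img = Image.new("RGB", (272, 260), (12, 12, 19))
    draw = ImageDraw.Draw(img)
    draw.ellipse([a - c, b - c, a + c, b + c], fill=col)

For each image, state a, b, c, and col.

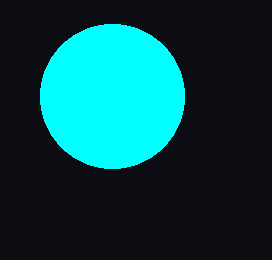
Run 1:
a = 112
b = 96
c = 72
col = 'cyan'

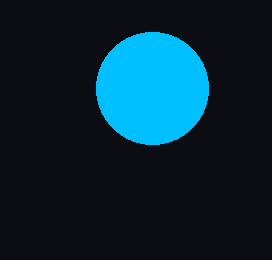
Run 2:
a = 152
b = 88
c = 56
col = 'deepskyblue'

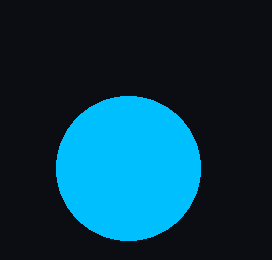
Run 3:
a = 128
b = 168
c = 72
col = 'deepskyblue'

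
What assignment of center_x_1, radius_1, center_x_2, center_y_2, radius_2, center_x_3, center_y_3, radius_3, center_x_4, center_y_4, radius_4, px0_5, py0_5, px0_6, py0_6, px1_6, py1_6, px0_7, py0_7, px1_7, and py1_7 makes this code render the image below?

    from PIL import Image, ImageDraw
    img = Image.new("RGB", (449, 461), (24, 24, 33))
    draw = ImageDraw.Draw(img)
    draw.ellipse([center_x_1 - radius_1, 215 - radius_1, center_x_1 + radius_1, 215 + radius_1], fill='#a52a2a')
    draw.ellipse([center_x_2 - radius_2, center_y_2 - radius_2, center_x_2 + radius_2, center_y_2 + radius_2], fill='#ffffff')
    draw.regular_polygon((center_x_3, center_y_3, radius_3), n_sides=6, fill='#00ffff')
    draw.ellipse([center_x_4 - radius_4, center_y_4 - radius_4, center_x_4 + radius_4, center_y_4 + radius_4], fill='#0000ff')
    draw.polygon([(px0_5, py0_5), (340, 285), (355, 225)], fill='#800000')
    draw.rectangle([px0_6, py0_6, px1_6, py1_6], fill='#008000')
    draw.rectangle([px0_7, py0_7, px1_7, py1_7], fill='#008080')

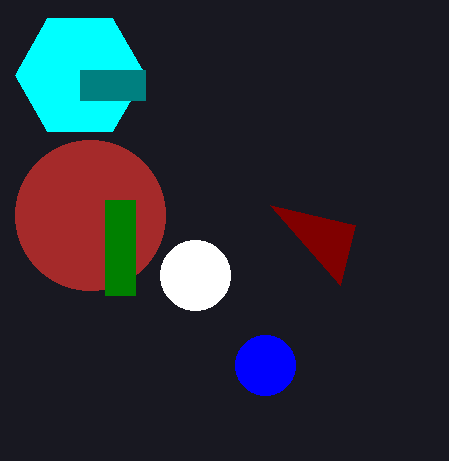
center_x_1 = 90
radius_1 = 75
center_x_2 = 195
center_y_2 = 275
radius_2 = 35
center_x_3 = 80
center_y_3 = 75
radius_3 = 65
center_x_4 = 265
center_y_4 = 365
radius_4 = 30
px0_5 = 270
py0_5 = 205
px0_6 = 105
py0_6 = 200
px1_6 = 135
py1_6 = 295
px0_7 = 80
py0_7 = 70
px1_7 = 145
py1_7 = 100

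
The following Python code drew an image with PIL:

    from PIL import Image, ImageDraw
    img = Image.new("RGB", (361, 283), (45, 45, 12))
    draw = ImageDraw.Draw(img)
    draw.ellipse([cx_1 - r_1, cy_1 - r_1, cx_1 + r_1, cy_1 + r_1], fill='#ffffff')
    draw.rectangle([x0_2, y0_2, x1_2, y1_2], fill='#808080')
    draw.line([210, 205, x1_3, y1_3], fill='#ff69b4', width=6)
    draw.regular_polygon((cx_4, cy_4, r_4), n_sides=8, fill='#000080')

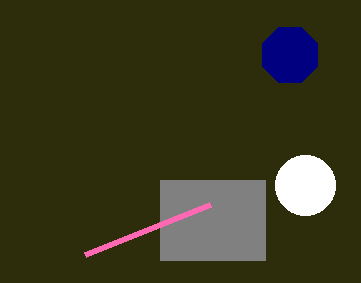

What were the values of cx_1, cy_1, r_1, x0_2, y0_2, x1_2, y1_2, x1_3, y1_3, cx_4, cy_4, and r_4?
cx_1 = 305
cy_1 = 185
r_1 = 30
x0_2 = 160
y0_2 = 180
x1_2 = 265
y1_2 = 260
x1_3 = 85
y1_3 = 255
cx_4 = 290
cy_4 = 55
r_4 = 30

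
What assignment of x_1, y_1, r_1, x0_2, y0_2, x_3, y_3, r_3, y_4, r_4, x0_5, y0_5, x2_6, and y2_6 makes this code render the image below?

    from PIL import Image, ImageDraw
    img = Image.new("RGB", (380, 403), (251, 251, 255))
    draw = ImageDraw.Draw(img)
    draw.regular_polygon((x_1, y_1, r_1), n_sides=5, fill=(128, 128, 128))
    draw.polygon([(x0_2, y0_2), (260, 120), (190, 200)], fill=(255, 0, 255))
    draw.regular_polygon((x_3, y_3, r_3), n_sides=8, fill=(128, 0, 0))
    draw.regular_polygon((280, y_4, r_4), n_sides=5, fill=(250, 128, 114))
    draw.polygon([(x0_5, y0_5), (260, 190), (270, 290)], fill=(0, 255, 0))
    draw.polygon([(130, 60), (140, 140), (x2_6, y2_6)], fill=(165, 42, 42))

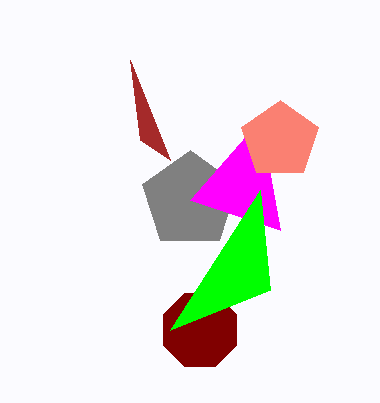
x_1 = 190
y_1 = 200
r_1 = 50
x0_2 = 280
y0_2 = 230
x_3 = 200
y_3 = 330
r_3 = 40
y_4 = 140
r_4 = 40
x0_5 = 170
y0_5 = 330
x2_6 = 170
y2_6 = 160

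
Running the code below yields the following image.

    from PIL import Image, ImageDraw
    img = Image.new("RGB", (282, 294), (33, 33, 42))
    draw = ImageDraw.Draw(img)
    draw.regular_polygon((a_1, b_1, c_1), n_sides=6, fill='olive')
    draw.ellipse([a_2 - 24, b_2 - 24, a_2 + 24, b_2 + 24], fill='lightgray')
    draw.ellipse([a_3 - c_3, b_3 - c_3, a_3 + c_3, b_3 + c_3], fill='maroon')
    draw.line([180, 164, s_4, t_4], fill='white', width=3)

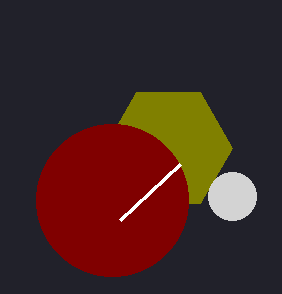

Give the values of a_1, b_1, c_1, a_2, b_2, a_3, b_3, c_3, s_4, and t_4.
a_1 = 168
b_1 = 148
c_1 = 64
a_2 = 232
b_2 = 196
a_3 = 112
b_3 = 200
c_3 = 76
s_4 = 120
t_4 = 220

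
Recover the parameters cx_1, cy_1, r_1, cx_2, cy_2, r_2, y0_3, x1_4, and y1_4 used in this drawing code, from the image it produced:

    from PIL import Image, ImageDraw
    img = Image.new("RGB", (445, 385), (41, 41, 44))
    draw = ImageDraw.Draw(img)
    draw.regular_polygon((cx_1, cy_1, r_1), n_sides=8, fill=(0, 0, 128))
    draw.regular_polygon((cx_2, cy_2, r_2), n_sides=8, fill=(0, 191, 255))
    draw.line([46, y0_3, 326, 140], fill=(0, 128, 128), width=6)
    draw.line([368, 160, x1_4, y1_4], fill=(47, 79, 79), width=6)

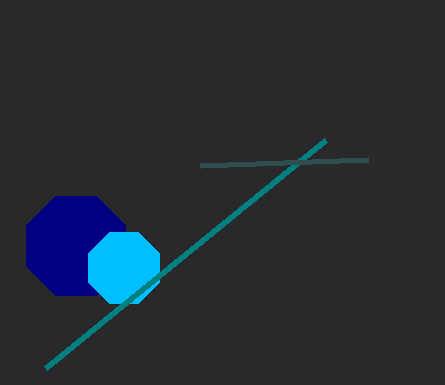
cx_1 = 76, cy_1 = 246, r_1 = 54, cx_2 = 124, cy_2 = 268, r_2 = 38, y0_3 = 368, x1_4 = 200, y1_4 = 166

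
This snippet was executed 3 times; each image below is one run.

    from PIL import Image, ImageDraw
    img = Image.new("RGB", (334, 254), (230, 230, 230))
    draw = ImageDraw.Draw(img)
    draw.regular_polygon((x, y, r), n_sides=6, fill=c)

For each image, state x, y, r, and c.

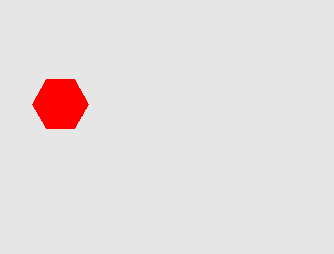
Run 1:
x = 60
y = 104
r = 28
c = 'red'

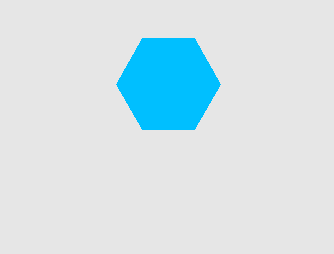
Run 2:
x = 168
y = 84
r = 52
c = 'deepskyblue'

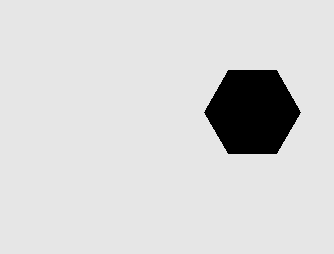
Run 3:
x = 252; y = 112; r = 48; c = 'black'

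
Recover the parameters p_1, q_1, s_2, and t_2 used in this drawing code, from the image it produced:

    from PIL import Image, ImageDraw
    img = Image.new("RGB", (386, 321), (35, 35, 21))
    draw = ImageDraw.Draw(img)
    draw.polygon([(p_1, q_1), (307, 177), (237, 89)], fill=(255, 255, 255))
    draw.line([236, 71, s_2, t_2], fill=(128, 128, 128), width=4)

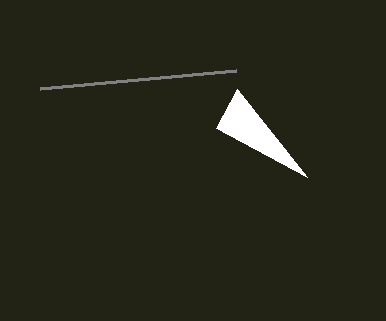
p_1 = 216, q_1 = 128, s_2 = 40, t_2 = 89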